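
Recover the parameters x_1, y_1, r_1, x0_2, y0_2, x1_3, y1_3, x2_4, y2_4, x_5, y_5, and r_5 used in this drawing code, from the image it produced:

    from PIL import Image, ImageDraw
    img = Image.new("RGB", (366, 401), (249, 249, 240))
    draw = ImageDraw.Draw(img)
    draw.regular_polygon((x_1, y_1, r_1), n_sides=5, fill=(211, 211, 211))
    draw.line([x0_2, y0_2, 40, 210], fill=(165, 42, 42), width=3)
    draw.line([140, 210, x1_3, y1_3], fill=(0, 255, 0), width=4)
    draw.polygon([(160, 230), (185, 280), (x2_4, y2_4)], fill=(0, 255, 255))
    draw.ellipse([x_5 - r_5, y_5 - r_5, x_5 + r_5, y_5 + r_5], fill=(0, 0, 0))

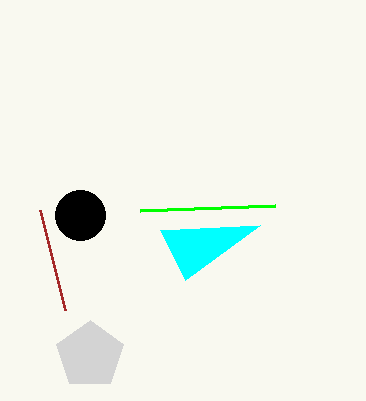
x_1 = 90, y_1 = 355, r_1 = 35, x0_2 = 65, y0_2 = 310, x1_3 = 275, y1_3 = 205, x2_4 = 260, y2_4 = 225, x_5 = 80, y_5 = 215, r_5 = 25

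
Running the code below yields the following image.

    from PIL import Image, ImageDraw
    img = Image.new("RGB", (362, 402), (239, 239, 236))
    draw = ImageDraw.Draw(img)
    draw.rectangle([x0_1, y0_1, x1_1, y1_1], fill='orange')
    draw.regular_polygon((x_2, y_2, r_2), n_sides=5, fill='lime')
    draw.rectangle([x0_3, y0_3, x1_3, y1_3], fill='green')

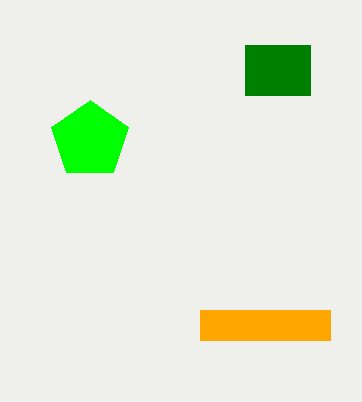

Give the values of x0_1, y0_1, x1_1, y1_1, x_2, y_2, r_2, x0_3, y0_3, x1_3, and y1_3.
x0_1 = 200; y0_1 = 310; x1_1 = 330; y1_1 = 340; x_2 = 90; y_2 = 140; r_2 = 40; x0_3 = 245; y0_3 = 45; x1_3 = 310; y1_3 = 95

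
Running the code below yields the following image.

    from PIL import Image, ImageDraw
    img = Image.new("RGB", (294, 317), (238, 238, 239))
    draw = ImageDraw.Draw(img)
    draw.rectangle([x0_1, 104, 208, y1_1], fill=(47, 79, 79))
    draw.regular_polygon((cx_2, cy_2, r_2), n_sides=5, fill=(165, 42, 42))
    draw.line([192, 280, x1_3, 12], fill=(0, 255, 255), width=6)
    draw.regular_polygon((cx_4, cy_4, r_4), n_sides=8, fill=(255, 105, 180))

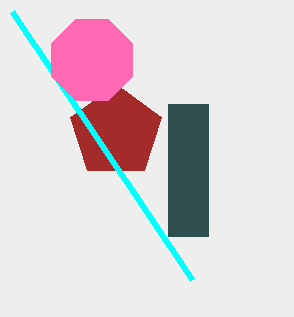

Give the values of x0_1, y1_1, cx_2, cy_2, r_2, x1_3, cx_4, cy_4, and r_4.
x0_1 = 168
y1_1 = 236
cx_2 = 116
cy_2 = 132
r_2 = 48
x1_3 = 12
cx_4 = 92
cy_4 = 60
r_4 = 44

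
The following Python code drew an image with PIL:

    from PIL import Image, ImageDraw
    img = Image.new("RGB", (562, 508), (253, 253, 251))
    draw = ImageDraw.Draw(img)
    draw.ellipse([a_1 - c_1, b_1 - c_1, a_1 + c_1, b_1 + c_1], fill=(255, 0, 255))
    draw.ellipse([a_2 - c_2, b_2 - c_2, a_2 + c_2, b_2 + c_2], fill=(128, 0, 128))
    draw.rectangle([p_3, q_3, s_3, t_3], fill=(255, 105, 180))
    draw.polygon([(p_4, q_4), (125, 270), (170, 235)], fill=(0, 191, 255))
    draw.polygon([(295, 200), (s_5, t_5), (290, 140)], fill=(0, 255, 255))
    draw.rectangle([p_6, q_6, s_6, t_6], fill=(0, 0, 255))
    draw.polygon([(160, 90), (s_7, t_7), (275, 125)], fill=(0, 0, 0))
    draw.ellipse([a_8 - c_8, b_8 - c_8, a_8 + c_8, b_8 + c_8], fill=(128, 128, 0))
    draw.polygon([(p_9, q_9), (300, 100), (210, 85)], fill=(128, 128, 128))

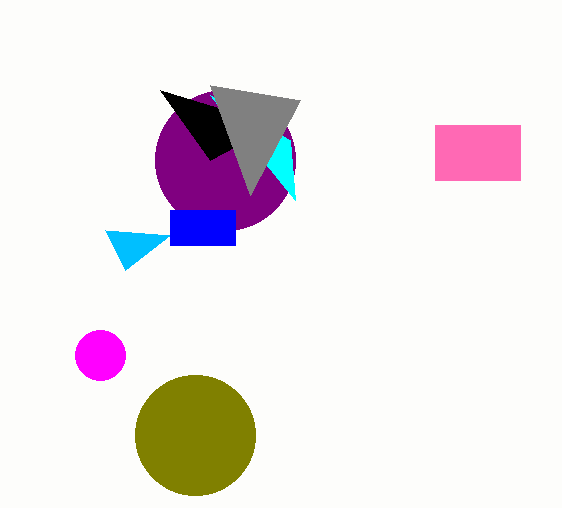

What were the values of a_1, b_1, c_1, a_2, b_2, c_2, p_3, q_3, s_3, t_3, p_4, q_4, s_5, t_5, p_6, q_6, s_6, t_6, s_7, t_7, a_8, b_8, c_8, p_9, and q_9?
a_1 = 100, b_1 = 355, c_1 = 25, a_2 = 225, b_2 = 160, c_2 = 70, p_3 = 435, q_3 = 125, s_3 = 520, t_3 = 180, p_4 = 105, q_4 = 230, s_5 = 210, t_5 = 95, p_6 = 170, q_6 = 210, s_6 = 235, t_6 = 245, s_7 = 210, t_7 = 160, a_8 = 195, b_8 = 435, c_8 = 60, p_9 = 250, q_9 = 195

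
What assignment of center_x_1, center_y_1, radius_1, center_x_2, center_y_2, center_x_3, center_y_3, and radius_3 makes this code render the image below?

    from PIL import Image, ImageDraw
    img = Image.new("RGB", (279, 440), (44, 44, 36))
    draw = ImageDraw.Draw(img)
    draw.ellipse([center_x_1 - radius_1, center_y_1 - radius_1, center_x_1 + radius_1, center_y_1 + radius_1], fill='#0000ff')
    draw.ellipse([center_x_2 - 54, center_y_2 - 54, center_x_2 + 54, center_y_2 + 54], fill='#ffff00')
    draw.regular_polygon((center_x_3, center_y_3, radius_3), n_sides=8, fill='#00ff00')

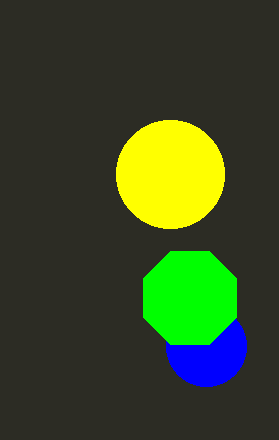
center_x_1 = 206
center_y_1 = 346
radius_1 = 40
center_x_2 = 170
center_y_2 = 174
center_x_3 = 190
center_y_3 = 298
radius_3 = 50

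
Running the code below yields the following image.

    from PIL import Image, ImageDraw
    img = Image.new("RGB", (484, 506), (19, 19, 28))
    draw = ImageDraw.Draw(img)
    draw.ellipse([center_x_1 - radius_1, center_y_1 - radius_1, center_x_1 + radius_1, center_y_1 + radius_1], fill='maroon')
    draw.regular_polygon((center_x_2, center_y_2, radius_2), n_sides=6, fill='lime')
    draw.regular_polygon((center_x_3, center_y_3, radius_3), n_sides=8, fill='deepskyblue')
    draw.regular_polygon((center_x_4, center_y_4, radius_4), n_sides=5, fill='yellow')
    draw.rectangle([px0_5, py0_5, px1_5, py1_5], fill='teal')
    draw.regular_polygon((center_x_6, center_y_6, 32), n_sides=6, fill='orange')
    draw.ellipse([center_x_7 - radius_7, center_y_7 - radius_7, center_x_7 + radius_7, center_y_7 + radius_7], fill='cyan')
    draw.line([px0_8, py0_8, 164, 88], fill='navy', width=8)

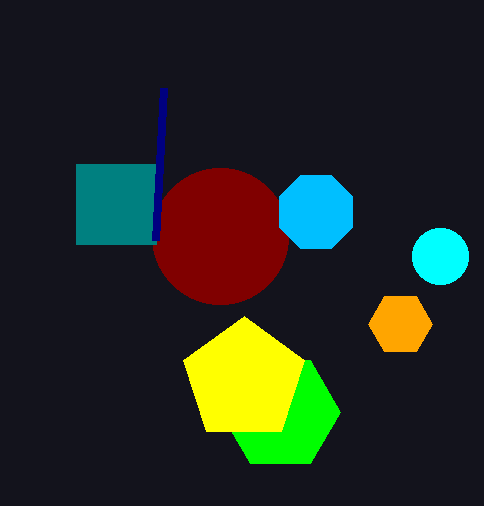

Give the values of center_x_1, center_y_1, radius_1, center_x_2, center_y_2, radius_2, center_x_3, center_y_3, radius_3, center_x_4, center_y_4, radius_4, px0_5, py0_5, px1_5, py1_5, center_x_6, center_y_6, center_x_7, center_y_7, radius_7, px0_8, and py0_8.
center_x_1 = 220
center_y_1 = 236
radius_1 = 68
center_x_2 = 280
center_y_2 = 412
radius_2 = 60
center_x_3 = 316
center_y_3 = 212
radius_3 = 40
center_x_4 = 244
center_y_4 = 380
radius_4 = 64
px0_5 = 76
py0_5 = 164
px1_5 = 156
py1_5 = 244
center_x_6 = 400
center_y_6 = 324
center_x_7 = 440
center_y_7 = 256
radius_7 = 28
px0_8 = 156
py0_8 = 240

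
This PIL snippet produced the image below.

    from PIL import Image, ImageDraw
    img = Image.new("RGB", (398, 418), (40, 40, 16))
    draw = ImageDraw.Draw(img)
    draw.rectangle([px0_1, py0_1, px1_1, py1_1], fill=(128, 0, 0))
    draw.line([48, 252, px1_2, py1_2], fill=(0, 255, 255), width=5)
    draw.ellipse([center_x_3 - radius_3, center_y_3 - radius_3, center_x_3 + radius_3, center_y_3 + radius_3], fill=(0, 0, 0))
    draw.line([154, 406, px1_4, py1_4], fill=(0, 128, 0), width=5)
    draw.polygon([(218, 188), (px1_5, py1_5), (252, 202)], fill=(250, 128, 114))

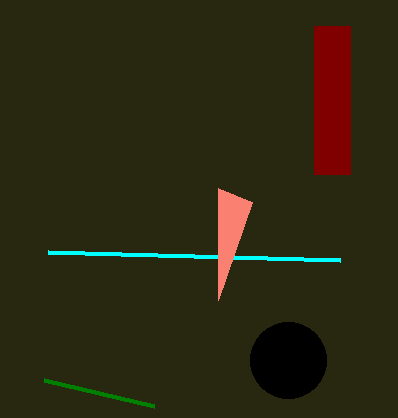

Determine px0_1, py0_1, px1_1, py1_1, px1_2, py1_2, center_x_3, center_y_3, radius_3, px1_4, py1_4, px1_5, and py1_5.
px0_1 = 314, py0_1 = 26, px1_1 = 350, py1_1 = 174, px1_2 = 340, py1_2 = 260, center_x_3 = 288, center_y_3 = 360, radius_3 = 38, px1_4 = 44, py1_4 = 380, px1_5 = 218, py1_5 = 300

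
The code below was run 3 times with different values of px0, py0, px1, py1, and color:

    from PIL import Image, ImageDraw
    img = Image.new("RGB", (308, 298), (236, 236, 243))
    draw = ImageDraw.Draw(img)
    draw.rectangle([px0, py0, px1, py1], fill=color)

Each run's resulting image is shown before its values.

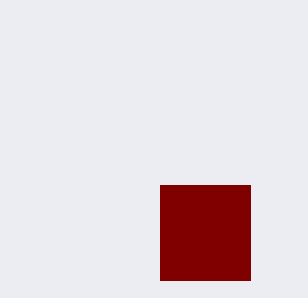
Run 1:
px0 = 160
py0 = 185
px1 = 250
py1 = 280
color = 'maroon'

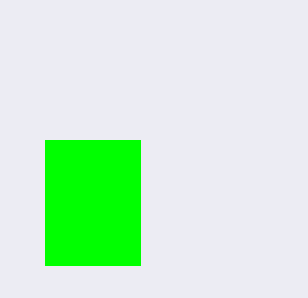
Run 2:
px0 = 45; py0 = 140; px1 = 140; py1 = 265; color = 'lime'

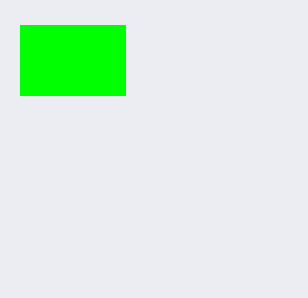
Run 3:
px0 = 20
py0 = 25
px1 = 125
py1 = 95
color = 'lime'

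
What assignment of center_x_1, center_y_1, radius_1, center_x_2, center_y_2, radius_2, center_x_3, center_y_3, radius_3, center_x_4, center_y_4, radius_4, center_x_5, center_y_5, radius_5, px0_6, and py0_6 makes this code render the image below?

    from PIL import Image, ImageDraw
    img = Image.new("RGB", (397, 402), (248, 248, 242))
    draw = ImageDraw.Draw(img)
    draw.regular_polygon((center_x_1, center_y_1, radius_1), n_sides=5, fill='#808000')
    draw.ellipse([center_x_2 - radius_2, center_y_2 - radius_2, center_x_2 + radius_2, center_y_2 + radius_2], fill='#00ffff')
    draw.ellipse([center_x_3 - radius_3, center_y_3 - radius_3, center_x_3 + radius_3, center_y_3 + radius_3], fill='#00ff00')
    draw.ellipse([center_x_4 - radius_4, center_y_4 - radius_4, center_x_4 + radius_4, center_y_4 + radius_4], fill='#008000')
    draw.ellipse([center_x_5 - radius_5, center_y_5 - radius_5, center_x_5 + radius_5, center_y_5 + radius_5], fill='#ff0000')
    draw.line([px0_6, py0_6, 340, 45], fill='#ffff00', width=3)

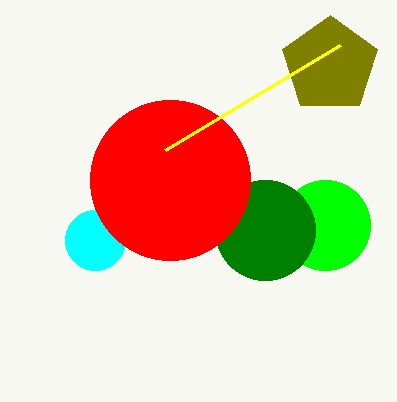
center_x_1 = 330, center_y_1 = 65, radius_1 = 50, center_x_2 = 95, center_y_2 = 240, radius_2 = 30, center_x_3 = 325, center_y_3 = 225, radius_3 = 45, center_x_4 = 265, center_y_4 = 230, radius_4 = 50, center_x_5 = 170, center_y_5 = 180, radius_5 = 80, px0_6 = 165, py0_6 = 150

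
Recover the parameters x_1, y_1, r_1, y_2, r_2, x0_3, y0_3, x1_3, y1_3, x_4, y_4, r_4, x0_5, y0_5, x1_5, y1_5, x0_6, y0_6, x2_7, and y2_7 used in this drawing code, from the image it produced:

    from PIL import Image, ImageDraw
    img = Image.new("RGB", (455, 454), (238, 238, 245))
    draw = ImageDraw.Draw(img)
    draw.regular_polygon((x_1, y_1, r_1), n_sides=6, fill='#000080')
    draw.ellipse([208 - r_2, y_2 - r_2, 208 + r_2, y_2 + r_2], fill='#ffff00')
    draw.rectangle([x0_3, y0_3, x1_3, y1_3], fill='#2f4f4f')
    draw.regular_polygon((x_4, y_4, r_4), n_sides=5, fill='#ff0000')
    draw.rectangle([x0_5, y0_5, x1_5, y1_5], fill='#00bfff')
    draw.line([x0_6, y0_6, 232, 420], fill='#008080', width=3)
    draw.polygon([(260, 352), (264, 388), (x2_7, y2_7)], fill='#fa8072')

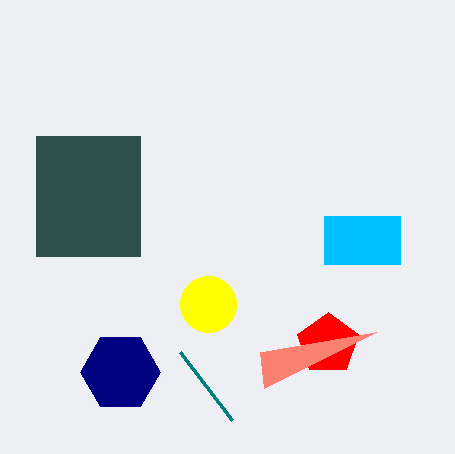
x_1 = 120, y_1 = 372, r_1 = 40, y_2 = 304, r_2 = 28, x0_3 = 36, y0_3 = 136, x1_3 = 140, y1_3 = 256, x_4 = 328, y_4 = 344, r_4 = 32, x0_5 = 324, y0_5 = 216, x1_5 = 400, y1_5 = 264, x0_6 = 180, y0_6 = 352, x2_7 = 376, y2_7 = 332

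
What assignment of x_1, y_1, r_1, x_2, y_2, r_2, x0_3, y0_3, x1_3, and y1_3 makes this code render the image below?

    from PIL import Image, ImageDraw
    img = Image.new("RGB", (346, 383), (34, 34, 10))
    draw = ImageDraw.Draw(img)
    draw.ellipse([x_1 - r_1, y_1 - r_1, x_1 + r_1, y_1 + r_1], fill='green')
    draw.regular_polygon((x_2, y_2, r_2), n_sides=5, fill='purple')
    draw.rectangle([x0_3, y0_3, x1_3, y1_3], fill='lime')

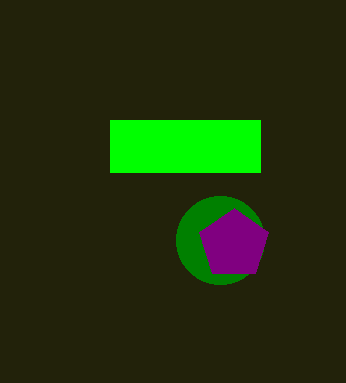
x_1 = 220, y_1 = 240, r_1 = 44, x_2 = 234, y_2 = 244, r_2 = 36, x0_3 = 110, y0_3 = 120, x1_3 = 260, y1_3 = 172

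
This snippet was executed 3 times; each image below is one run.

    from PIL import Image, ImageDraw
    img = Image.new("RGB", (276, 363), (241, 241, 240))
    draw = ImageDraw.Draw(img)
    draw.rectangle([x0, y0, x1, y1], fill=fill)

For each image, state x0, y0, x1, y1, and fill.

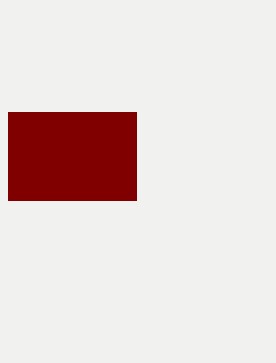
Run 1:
x0 = 8; y0 = 112; x1 = 136; y1 = 200; fill = 'maroon'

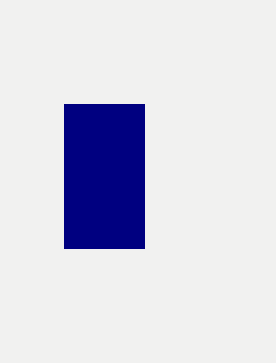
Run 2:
x0 = 64
y0 = 104
x1 = 144
y1 = 248
fill = 'navy'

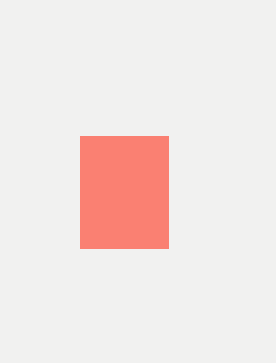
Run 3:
x0 = 80
y0 = 136
x1 = 168
y1 = 248
fill = 'salmon'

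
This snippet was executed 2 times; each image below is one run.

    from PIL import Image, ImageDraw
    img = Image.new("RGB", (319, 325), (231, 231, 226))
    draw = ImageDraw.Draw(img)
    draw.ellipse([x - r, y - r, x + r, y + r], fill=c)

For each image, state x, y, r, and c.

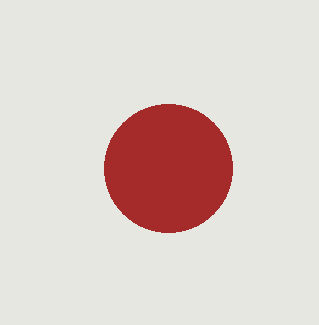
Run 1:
x = 168, y = 168, r = 64, c = 'brown'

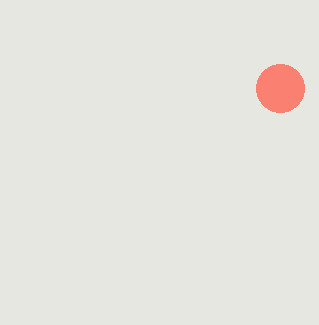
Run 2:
x = 280, y = 88, r = 24, c = 'salmon'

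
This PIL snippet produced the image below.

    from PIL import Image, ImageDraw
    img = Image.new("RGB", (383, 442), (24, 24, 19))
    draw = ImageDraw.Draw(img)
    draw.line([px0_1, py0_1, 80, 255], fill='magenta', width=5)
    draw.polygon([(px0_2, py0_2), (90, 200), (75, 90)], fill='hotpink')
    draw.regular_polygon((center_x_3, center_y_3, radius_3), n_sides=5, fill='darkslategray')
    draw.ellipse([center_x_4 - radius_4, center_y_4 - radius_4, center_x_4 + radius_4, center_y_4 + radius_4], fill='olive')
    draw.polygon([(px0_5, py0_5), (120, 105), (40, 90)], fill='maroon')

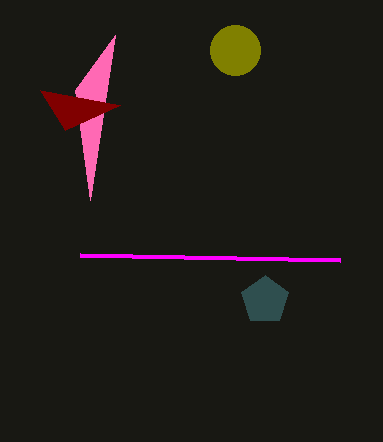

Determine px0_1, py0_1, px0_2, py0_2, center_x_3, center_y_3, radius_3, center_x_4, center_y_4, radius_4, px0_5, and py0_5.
px0_1 = 340
py0_1 = 260
px0_2 = 115
py0_2 = 35
center_x_3 = 265
center_y_3 = 300
radius_3 = 25
center_x_4 = 235
center_y_4 = 50
radius_4 = 25
px0_5 = 65
py0_5 = 130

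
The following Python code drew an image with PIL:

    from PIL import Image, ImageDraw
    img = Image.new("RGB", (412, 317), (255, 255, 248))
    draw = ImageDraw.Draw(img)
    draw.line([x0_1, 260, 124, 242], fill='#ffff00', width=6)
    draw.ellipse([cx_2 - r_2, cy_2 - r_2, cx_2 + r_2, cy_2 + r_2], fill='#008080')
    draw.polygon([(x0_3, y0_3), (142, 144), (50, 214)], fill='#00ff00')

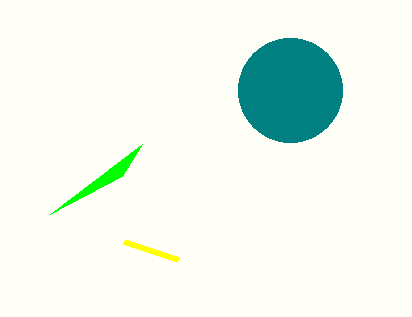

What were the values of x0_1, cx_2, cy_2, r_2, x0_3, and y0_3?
x0_1 = 178
cx_2 = 290
cy_2 = 90
r_2 = 52
x0_3 = 122
y0_3 = 176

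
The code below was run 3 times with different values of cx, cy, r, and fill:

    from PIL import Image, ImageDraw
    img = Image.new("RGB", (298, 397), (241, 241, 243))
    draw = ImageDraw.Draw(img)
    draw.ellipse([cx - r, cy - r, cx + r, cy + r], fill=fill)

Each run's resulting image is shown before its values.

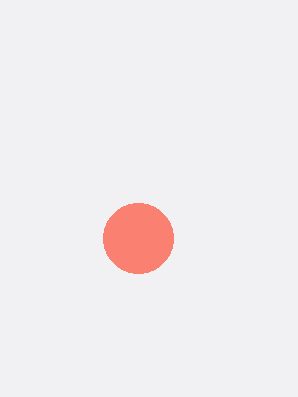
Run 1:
cx = 138
cy = 238
r = 35
fill = 'salmon'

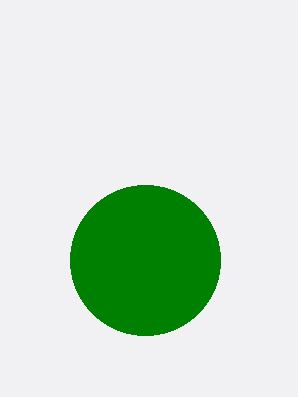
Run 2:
cx = 145, cy = 260, r = 75, fill = 'green'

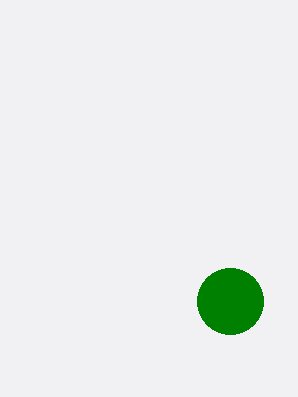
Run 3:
cx = 230; cy = 301; r = 33; fill = 'green'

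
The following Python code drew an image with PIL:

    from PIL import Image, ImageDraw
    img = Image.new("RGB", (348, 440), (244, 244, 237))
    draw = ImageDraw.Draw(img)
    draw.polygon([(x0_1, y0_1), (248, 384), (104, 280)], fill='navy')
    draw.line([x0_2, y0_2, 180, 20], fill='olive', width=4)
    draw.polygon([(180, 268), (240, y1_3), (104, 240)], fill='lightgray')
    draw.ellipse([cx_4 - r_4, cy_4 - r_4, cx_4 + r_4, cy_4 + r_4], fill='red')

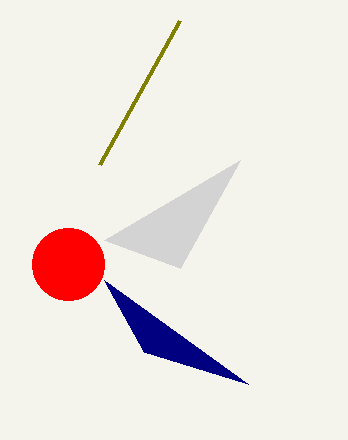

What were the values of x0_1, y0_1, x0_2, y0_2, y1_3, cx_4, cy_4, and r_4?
x0_1 = 144; y0_1 = 352; x0_2 = 100; y0_2 = 164; y1_3 = 160; cx_4 = 68; cy_4 = 264; r_4 = 36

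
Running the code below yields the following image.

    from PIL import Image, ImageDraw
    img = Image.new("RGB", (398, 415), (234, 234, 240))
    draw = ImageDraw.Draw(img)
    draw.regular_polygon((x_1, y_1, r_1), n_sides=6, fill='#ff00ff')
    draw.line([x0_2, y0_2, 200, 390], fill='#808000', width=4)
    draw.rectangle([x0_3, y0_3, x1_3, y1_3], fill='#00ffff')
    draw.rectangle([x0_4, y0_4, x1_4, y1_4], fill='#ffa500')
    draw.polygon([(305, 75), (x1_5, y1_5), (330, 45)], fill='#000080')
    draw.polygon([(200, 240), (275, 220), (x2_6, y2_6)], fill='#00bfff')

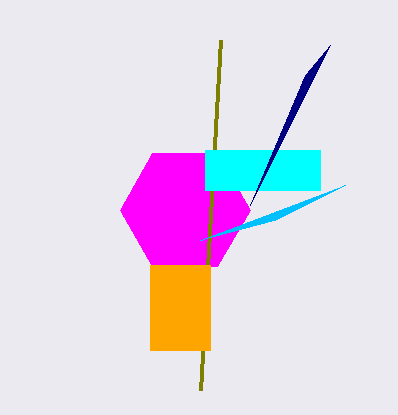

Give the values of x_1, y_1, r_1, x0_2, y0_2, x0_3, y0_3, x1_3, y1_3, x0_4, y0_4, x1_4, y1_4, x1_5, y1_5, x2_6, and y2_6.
x_1 = 185
y_1 = 210
r_1 = 65
x0_2 = 220
y0_2 = 40
x0_3 = 205
y0_3 = 150
x1_3 = 320
y1_3 = 190
x0_4 = 150
y0_4 = 265
x1_4 = 210
y1_4 = 350
x1_5 = 250
y1_5 = 205
x2_6 = 345
y2_6 = 185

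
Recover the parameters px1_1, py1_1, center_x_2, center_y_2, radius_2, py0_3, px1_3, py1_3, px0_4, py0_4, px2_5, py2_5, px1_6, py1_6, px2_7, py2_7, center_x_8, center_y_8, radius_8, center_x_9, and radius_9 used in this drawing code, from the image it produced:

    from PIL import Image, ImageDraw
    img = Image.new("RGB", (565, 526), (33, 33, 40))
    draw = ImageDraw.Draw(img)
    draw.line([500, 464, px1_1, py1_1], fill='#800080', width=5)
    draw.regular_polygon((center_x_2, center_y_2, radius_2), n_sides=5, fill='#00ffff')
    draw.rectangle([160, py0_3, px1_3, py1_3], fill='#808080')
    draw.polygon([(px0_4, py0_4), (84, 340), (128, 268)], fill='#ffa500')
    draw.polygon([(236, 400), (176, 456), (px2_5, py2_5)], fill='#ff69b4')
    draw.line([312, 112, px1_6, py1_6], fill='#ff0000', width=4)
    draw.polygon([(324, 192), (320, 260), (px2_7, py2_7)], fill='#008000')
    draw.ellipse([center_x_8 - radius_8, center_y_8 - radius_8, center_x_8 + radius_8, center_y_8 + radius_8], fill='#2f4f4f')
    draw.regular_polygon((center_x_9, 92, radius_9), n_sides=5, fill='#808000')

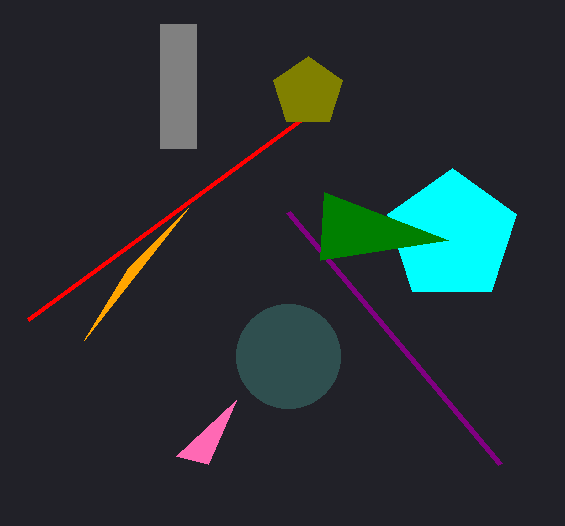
px1_1 = 288, py1_1 = 212, center_x_2 = 452, center_y_2 = 236, radius_2 = 68, py0_3 = 24, px1_3 = 196, py1_3 = 148, px0_4 = 188, py0_4 = 208, px2_5 = 208, py2_5 = 464, px1_6 = 28, py1_6 = 320, px2_7 = 448, py2_7 = 240, center_x_8 = 288, center_y_8 = 356, radius_8 = 52, center_x_9 = 308, radius_9 = 36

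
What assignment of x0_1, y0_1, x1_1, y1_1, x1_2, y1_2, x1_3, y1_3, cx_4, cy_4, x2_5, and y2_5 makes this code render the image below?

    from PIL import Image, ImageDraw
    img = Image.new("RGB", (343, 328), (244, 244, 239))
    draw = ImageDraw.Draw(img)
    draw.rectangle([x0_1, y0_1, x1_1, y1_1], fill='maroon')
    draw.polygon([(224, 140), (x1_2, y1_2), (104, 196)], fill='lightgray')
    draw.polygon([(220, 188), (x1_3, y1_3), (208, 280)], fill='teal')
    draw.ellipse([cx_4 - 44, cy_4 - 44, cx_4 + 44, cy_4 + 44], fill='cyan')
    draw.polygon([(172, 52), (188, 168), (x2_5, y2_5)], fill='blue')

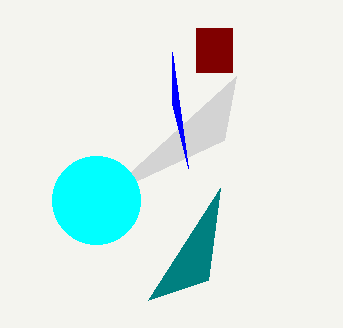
x0_1 = 196
y0_1 = 28
x1_1 = 232
y1_1 = 72
x1_2 = 236
y1_2 = 76
x1_3 = 148
y1_3 = 300
cx_4 = 96
cy_4 = 200
x2_5 = 172
y2_5 = 104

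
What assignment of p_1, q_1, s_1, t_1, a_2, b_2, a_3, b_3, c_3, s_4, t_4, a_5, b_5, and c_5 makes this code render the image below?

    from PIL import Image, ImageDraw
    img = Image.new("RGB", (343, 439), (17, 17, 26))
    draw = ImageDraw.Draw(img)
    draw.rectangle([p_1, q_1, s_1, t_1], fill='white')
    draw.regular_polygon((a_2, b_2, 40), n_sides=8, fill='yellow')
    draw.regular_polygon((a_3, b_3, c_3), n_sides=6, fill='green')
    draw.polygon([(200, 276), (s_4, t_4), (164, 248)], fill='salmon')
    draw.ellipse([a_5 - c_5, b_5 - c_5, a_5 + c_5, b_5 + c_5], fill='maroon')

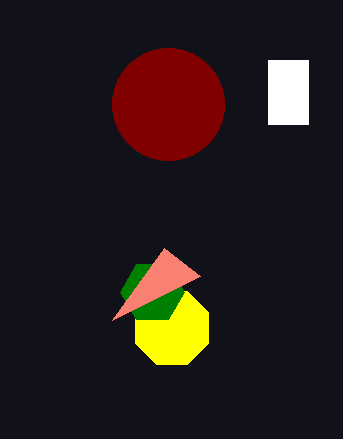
p_1 = 268, q_1 = 60, s_1 = 308, t_1 = 124, a_2 = 172, b_2 = 328, a_3 = 152, b_3 = 292, c_3 = 32, s_4 = 112, t_4 = 320, a_5 = 168, b_5 = 104, c_5 = 56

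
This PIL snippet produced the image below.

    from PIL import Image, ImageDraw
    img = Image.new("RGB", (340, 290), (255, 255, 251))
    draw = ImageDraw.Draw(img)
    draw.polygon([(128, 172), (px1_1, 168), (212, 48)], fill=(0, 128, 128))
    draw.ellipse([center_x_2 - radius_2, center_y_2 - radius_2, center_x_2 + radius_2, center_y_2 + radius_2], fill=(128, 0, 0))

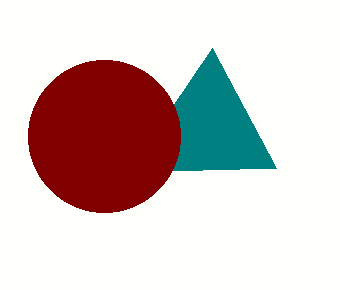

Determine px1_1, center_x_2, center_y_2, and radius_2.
px1_1 = 276
center_x_2 = 104
center_y_2 = 136
radius_2 = 76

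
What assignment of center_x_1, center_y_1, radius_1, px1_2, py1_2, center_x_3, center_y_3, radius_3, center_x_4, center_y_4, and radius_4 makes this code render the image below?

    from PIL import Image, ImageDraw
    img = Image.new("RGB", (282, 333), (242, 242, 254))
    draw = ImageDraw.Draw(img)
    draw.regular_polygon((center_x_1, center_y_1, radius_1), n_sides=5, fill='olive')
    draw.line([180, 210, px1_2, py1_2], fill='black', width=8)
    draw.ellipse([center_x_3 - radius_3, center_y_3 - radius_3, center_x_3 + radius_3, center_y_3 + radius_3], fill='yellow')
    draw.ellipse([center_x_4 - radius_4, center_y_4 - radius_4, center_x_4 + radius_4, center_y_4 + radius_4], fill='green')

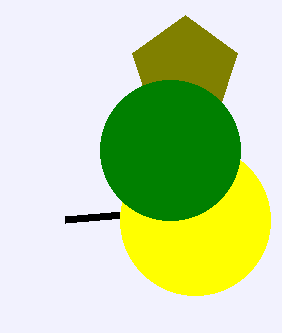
center_x_1 = 185
center_y_1 = 70
radius_1 = 55
px1_2 = 65
py1_2 = 220
center_x_3 = 195
center_y_3 = 220
radius_3 = 75
center_x_4 = 170
center_y_4 = 150
radius_4 = 70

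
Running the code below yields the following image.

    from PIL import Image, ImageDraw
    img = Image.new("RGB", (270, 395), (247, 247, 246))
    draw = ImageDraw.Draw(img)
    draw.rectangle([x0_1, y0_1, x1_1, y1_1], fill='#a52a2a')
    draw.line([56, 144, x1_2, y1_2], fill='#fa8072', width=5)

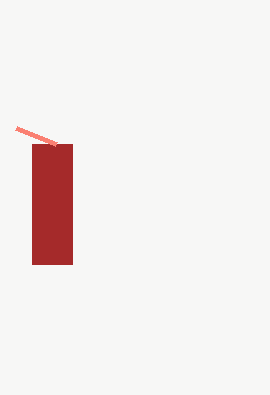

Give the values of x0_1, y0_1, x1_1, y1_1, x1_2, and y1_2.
x0_1 = 32, y0_1 = 144, x1_1 = 72, y1_1 = 264, x1_2 = 16, y1_2 = 128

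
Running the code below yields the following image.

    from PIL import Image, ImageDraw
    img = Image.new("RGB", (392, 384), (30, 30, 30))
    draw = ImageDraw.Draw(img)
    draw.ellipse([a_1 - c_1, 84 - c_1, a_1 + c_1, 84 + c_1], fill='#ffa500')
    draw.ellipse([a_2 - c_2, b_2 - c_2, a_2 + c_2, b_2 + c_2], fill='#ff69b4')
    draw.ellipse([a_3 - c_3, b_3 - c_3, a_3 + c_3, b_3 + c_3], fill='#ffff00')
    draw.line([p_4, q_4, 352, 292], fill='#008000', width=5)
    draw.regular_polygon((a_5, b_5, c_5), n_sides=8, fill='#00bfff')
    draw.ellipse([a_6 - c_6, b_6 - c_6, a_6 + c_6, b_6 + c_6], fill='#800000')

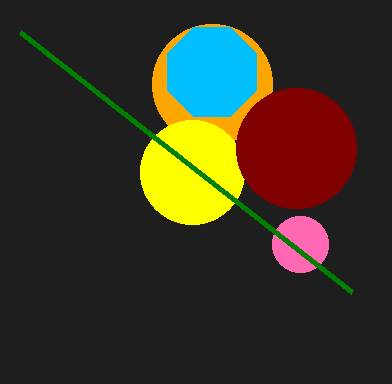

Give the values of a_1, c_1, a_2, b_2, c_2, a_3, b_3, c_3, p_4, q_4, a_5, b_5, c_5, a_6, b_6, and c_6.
a_1 = 212
c_1 = 60
a_2 = 300
b_2 = 244
c_2 = 28
a_3 = 192
b_3 = 172
c_3 = 52
p_4 = 20
q_4 = 32
a_5 = 212
b_5 = 72
c_5 = 48
a_6 = 296
b_6 = 148
c_6 = 60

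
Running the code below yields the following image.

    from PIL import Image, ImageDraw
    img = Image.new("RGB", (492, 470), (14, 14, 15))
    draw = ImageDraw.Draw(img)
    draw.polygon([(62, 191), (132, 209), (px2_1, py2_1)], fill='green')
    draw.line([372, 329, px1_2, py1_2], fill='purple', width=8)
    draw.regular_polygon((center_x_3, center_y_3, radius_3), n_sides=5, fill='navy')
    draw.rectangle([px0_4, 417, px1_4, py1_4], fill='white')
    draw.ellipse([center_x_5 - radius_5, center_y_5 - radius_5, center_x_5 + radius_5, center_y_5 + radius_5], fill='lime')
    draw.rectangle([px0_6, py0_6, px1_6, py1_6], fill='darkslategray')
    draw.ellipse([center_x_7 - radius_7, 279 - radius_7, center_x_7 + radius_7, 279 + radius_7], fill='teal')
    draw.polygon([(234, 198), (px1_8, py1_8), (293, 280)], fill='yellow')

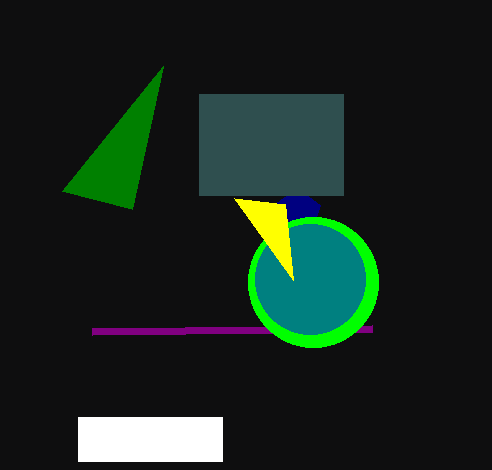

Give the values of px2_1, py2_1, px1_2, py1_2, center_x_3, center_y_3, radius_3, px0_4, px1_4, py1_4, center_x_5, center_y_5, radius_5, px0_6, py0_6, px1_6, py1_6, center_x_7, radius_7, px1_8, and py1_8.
px2_1 = 163, py2_1 = 66, px1_2 = 92, py1_2 = 332, center_x_3 = 297, center_y_3 = 213, radius_3 = 25, px0_4 = 78, px1_4 = 222, py1_4 = 461, center_x_5 = 313, center_y_5 = 282, radius_5 = 65, px0_6 = 199, py0_6 = 94, px1_6 = 343, py1_6 = 195, center_x_7 = 310, radius_7 = 55, px1_8 = 285, py1_8 = 204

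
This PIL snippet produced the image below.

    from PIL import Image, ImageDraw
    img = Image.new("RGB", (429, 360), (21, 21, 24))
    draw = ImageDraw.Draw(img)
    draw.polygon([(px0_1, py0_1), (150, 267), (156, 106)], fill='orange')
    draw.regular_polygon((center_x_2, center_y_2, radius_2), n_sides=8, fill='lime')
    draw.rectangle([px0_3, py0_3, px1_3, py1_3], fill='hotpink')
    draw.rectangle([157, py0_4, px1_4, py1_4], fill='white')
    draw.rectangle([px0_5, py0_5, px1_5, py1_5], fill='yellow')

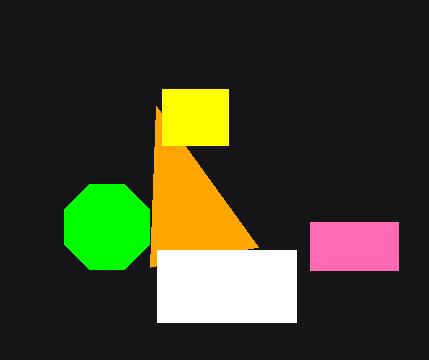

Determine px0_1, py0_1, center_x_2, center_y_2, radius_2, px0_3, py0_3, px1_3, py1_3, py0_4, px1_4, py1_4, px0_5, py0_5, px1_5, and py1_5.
px0_1 = 258; py0_1 = 247; center_x_2 = 107; center_y_2 = 227; radius_2 = 46; px0_3 = 310; py0_3 = 222; px1_3 = 398; py1_3 = 270; py0_4 = 250; px1_4 = 296; py1_4 = 322; px0_5 = 162; py0_5 = 89; px1_5 = 228; py1_5 = 145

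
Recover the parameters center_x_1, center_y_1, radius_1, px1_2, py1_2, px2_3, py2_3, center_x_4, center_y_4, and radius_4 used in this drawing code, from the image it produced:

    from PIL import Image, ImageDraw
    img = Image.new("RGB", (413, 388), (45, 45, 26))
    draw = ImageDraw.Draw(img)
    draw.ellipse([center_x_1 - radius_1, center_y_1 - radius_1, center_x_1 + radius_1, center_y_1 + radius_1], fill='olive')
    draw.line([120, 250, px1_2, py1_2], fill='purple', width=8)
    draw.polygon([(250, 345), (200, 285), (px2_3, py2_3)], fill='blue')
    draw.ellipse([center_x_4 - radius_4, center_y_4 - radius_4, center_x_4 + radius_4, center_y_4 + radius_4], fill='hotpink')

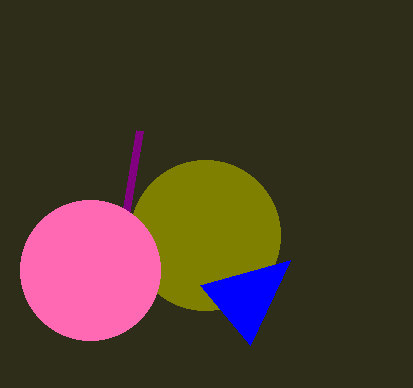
center_x_1 = 205; center_y_1 = 235; radius_1 = 75; px1_2 = 140; py1_2 = 130; px2_3 = 290; py2_3 = 260; center_x_4 = 90; center_y_4 = 270; radius_4 = 70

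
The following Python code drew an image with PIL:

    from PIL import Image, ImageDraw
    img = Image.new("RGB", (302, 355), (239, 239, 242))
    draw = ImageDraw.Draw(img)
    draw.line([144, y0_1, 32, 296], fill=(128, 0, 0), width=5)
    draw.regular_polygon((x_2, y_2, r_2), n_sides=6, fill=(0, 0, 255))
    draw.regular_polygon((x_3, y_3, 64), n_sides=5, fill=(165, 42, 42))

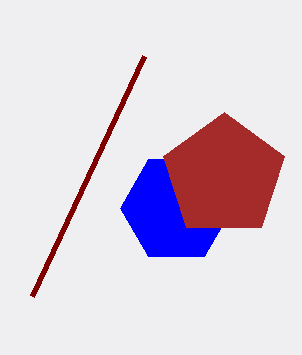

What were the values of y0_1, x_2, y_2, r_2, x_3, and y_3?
y0_1 = 56; x_2 = 176; y_2 = 208; r_2 = 56; x_3 = 224; y_3 = 176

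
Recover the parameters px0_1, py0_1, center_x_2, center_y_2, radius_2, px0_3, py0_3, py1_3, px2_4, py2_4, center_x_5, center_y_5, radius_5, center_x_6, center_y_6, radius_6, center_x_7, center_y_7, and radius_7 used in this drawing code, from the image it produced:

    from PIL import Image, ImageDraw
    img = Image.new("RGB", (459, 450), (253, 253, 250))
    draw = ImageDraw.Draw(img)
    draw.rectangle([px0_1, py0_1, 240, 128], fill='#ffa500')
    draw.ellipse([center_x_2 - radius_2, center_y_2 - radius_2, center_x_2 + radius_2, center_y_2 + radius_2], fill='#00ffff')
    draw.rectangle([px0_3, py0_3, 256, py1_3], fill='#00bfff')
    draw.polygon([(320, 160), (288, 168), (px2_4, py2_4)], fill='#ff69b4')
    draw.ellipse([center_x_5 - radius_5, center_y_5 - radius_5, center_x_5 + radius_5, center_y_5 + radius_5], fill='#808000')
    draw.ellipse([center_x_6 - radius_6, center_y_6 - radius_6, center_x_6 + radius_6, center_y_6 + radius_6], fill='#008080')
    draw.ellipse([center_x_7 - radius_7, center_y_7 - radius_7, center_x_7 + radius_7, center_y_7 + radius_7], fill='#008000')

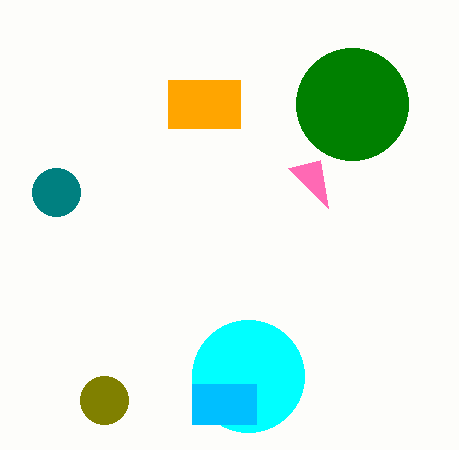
px0_1 = 168; py0_1 = 80; center_x_2 = 248; center_y_2 = 376; radius_2 = 56; px0_3 = 192; py0_3 = 384; py1_3 = 424; px2_4 = 328; py2_4 = 208; center_x_5 = 104; center_y_5 = 400; radius_5 = 24; center_x_6 = 56; center_y_6 = 192; radius_6 = 24; center_x_7 = 352; center_y_7 = 104; radius_7 = 56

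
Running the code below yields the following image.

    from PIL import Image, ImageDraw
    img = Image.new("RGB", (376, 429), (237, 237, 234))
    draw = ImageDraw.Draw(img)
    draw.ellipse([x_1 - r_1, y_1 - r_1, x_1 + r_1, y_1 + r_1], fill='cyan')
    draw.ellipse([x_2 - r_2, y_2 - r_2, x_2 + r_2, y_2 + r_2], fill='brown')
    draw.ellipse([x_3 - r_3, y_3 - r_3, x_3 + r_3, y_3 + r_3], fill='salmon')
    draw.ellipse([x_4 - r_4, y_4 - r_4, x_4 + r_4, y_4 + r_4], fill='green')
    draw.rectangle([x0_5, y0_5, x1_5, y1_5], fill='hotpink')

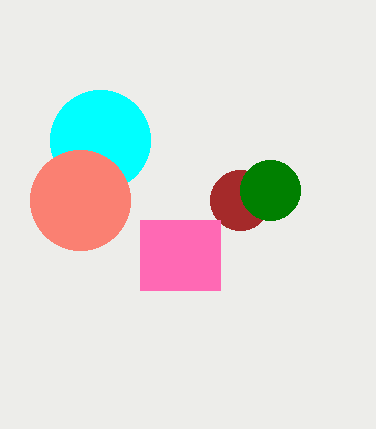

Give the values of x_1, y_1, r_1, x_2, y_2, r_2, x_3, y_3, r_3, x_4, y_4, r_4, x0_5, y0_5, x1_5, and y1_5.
x_1 = 100, y_1 = 140, r_1 = 50, x_2 = 240, y_2 = 200, r_2 = 30, x_3 = 80, y_3 = 200, r_3 = 50, x_4 = 270, y_4 = 190, r_4 = 30, x0_5 = 140, y0_5 = 220, x1_5 = 220, y1_5 = 290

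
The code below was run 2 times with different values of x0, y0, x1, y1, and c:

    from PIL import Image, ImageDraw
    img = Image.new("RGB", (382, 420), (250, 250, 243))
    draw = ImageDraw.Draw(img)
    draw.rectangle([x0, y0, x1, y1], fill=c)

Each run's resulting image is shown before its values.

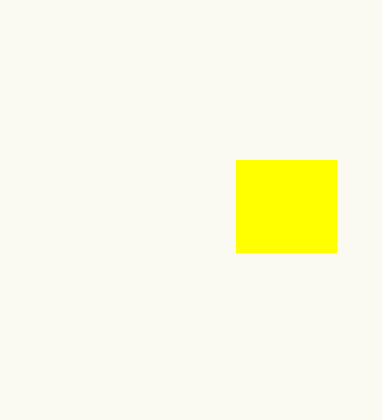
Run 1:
x0 = 236; y0 = 160; x1 = 336; y1 = 252; c = 'yellow'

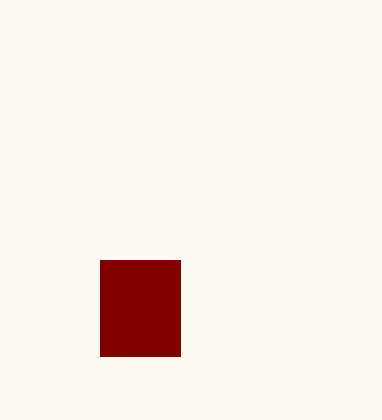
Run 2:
x0 = 100, y0 = 260, x1 = 180, y1 = 356, c = 'maroon'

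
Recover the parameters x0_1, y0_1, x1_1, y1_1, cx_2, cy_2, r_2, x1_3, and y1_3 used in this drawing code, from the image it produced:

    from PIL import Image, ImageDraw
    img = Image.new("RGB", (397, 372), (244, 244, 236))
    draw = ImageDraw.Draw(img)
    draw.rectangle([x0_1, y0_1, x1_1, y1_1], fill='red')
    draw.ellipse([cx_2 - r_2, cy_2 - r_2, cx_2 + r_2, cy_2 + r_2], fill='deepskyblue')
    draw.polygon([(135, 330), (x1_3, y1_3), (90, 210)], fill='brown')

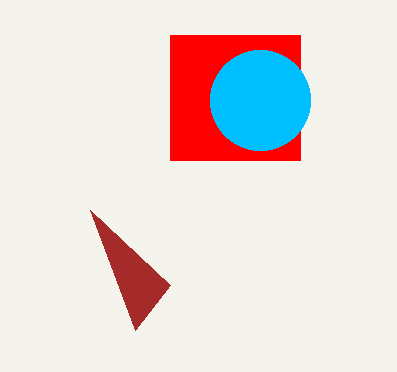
x0_1 = 170; y0_1 = 35; x1_1 = 300; y1_1 = 160; cx_2 = 260; cy_2 = 100; r_2 = 50; x1_3 = 170; y1_3 = 285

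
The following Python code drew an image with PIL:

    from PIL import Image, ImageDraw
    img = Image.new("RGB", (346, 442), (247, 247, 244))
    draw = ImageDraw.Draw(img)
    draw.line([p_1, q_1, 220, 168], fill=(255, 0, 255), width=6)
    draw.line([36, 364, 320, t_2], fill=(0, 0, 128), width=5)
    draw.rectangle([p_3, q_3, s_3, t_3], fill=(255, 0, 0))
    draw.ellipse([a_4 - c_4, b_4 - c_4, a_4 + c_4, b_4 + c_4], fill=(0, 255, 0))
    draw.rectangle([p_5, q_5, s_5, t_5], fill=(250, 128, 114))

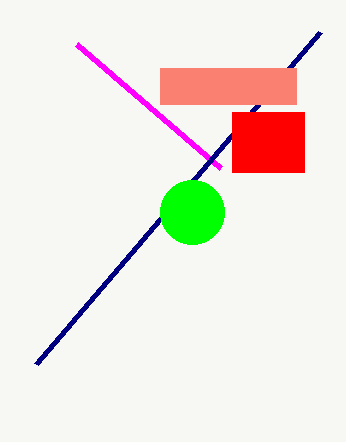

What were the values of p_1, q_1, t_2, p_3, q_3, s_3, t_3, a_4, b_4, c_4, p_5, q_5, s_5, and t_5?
p_1 = 76
q_1 = 44
t_2 = 32
p_3 = 232
q_3 = 112
s_3 = 304
t_3 = 172
a_4 = 192
b_4 = 212
c_4 = 32
p_5 = 160
q_5 = 68
s_5 = 296
t_5 = 104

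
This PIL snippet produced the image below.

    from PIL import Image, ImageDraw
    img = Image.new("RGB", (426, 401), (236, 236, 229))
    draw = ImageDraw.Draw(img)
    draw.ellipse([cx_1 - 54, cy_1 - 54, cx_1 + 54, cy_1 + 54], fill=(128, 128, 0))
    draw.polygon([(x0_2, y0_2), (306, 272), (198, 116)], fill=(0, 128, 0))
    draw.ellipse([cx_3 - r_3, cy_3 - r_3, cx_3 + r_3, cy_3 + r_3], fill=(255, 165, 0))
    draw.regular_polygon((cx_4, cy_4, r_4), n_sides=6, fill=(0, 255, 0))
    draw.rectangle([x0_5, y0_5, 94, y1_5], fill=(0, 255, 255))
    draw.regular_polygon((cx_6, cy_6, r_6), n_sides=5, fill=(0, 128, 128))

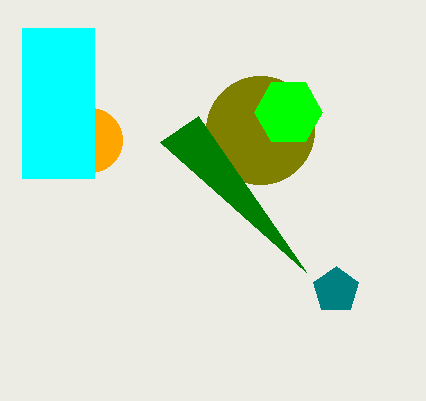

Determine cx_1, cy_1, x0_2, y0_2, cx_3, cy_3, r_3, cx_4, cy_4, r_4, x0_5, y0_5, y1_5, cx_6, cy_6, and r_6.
cx_1 = 260; cy_1 = 130; x0_2 = 160; y0_2 = 142; cx_3 = 90; cy_3 = 140; r_3 = 32; cx_4 = 288; cy_4 = 112; r_4 = 34; x0_5 = 22; y0_5 = 28; y1_5 = 178; cx_6 = 336; cy_6 = 290; r_6 = 24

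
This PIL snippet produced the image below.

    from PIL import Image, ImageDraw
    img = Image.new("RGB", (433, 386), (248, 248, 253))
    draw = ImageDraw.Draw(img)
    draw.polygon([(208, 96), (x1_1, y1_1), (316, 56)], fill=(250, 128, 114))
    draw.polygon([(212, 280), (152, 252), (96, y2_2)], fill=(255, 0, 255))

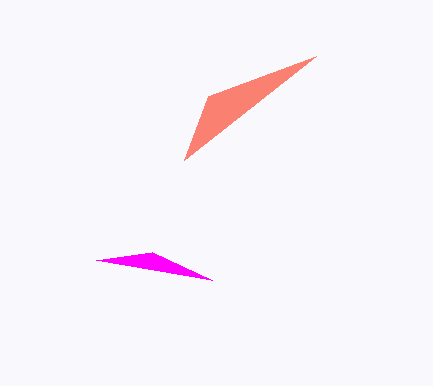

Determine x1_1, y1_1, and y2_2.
x1_1 = 184; y1_1 = 160; y2_2 = 260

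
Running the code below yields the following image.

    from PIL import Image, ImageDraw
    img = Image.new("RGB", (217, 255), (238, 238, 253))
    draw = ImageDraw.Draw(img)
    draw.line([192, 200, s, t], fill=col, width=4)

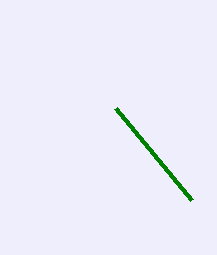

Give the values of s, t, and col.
s = 116, t = 108, col = 'green'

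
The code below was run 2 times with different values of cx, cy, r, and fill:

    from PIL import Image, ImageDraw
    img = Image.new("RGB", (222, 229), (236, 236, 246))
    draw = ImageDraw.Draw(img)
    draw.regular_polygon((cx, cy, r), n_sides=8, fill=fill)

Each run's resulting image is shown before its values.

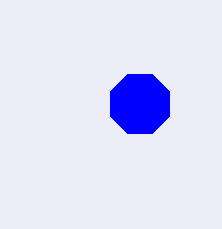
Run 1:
cx = 140; cy = 104; r = 32; fill = 'blue'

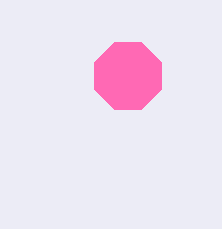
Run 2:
cx = 128, cy = 76, r = 36, fill = 'hotpink'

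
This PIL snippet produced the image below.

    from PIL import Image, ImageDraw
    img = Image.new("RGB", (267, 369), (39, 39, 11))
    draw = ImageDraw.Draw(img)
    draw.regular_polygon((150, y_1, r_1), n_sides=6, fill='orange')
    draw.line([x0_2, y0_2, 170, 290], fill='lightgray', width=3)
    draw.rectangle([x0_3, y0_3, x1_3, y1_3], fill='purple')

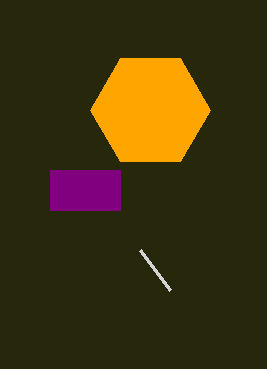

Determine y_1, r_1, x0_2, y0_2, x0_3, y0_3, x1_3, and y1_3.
y_1 = 110; r_1 = 60; x0_2 = 140; y0_2 = 250; x0_3 = 50; y0_3 = 170; x1_3 = 120; y1_3 = 210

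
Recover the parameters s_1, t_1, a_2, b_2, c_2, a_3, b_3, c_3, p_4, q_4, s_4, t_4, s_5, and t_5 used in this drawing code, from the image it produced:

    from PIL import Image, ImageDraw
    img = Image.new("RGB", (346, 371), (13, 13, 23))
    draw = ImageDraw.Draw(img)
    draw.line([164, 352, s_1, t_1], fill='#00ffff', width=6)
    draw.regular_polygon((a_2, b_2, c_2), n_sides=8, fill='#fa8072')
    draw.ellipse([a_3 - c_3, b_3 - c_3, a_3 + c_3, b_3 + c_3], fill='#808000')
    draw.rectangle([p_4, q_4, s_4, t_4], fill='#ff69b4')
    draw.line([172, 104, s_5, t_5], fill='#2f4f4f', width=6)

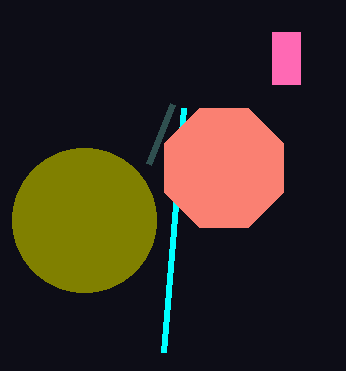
s_1 = 184; t_1 = 108; a_2 = 224; b_2 = 168; c_2 = 64; a_3 = 84; b_3 = 220; c_3 = 72; p_4 = 272; q_4 = 32; s_4 = 300; t_4 = 84; s_5 = 148; t_5 = 164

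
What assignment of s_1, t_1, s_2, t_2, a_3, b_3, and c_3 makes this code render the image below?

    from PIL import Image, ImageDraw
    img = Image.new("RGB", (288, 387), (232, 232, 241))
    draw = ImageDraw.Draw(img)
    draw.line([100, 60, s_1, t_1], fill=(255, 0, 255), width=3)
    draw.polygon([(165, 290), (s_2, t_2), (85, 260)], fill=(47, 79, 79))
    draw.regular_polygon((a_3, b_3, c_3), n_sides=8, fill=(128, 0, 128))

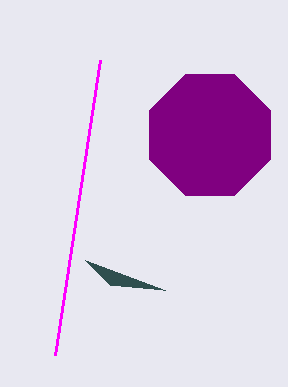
s_1 = 55
t_1 = 355
s_2 = 110
t_2 = 285
a_3 = 210
b_3 = 135
c_3 = 65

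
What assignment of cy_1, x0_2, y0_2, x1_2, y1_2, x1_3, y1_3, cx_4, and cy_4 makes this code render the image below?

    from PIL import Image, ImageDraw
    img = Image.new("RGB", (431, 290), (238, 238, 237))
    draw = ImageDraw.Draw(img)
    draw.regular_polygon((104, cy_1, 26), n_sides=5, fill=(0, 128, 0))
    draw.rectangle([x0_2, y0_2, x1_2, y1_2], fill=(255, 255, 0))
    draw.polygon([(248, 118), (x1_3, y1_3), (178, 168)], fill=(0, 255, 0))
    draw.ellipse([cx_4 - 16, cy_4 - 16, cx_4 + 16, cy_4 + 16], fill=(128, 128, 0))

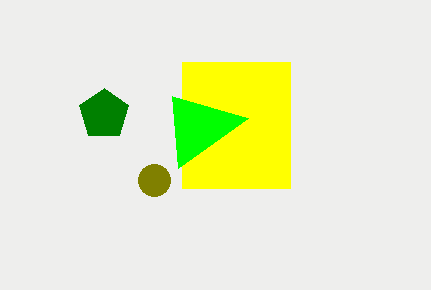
cy_1 = 114
x0_2 = 182
y0_2 = 62
x1_2 = 290
y1_2 = 188
x1_3 = 172
y1_3 = 96
cx_4 = 154
cy_4 = 180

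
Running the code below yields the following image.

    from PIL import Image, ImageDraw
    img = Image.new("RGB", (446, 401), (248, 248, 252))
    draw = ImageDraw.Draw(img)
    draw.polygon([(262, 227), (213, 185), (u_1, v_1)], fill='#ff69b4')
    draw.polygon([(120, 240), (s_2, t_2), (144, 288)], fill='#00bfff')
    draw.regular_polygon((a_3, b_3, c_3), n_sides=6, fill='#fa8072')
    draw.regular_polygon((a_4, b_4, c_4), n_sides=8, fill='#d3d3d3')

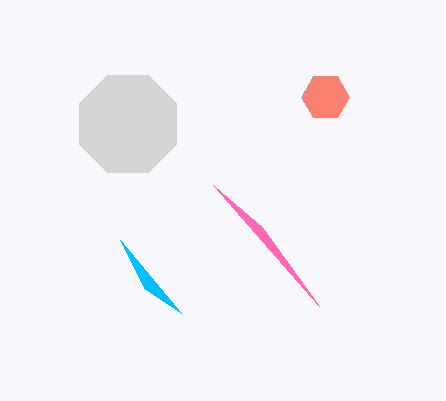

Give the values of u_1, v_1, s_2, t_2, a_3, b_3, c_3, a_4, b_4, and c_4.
u_1 = 319, v_1 = 306, s_2 = 181, t_2 = 313, a_3 = 325, b_3 = 97, c_3 = 24, a_4 = 128, b_4 = 124, c_4 = 53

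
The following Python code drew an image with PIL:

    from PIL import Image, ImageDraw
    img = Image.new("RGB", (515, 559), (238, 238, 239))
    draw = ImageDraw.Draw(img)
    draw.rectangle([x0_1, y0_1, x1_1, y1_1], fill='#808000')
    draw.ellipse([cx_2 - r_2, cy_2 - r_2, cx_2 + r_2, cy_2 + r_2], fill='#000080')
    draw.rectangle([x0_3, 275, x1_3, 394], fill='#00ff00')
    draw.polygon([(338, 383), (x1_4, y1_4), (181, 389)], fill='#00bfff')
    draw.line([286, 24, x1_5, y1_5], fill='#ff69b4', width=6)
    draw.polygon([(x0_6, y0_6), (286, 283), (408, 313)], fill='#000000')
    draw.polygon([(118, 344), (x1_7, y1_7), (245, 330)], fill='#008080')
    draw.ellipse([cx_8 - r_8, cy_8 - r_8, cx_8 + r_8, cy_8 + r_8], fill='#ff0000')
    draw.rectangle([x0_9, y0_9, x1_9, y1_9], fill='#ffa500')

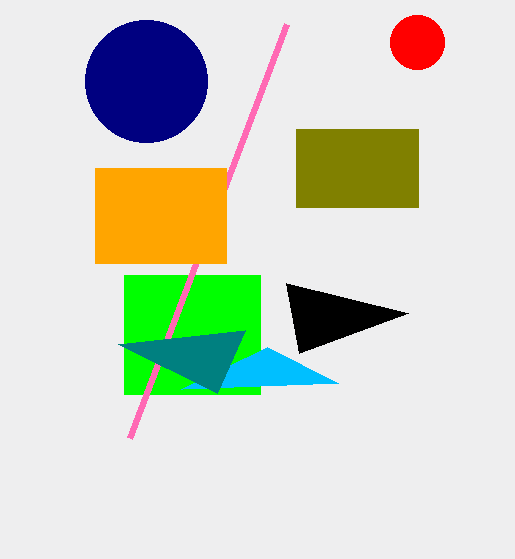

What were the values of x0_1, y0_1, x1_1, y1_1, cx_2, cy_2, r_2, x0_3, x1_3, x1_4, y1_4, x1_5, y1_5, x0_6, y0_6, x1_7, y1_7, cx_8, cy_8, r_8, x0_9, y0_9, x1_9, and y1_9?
x0_1 = 296; y0_1 = 129; x1_1 = 418; y1_1 = 207; cx_2 = 146; cy_2 = 81; r_2 = 61; x0_3 = 124; x1_3 = 260; x1_4 = 267; y1_4 = 347; x1_5 = 129; y1_5 = 438; x0_6 = 299; y0_6 = 353; x1_7 = 217; y1_7 = 393; cx_8 = 417; cy_8 = 42; r_8 = 27; x0_9 = 95; y0_9 = 168; x1_9 = 226; y1_9 = 263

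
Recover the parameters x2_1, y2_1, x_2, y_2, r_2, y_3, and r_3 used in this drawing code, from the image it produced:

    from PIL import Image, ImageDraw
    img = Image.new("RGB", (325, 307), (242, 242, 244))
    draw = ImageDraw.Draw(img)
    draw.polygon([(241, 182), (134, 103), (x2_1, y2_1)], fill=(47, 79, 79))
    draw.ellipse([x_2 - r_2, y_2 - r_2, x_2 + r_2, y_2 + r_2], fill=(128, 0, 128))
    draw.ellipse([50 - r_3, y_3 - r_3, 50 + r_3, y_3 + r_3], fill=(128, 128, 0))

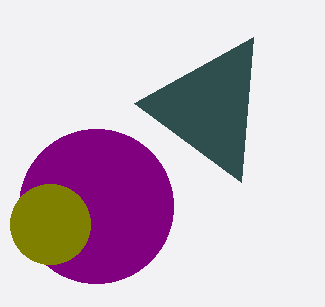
x2_1 = 253
y2_1 = 37
x_2 = 96
y_2 = 206
r_2 = 77
y_3 = 224
r_3 = 40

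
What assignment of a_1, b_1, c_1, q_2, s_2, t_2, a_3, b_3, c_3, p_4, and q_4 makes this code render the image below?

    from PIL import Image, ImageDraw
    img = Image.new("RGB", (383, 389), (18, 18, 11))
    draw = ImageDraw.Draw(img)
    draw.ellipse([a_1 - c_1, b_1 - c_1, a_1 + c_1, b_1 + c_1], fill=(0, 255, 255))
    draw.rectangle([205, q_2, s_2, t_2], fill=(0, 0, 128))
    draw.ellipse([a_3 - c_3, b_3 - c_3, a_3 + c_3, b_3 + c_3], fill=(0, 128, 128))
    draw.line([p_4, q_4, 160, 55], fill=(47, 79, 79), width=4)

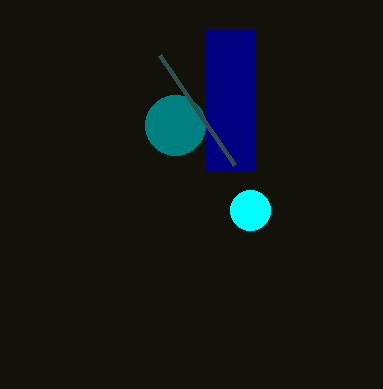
a_1 = 250; b_1 = 210; c_1 = 20; q_2 = 30; s_2 = 255; t_2 = 170; a_3 = 175; b_3 = 125; c_3 = 30; p_4 = 235; q_4 = 165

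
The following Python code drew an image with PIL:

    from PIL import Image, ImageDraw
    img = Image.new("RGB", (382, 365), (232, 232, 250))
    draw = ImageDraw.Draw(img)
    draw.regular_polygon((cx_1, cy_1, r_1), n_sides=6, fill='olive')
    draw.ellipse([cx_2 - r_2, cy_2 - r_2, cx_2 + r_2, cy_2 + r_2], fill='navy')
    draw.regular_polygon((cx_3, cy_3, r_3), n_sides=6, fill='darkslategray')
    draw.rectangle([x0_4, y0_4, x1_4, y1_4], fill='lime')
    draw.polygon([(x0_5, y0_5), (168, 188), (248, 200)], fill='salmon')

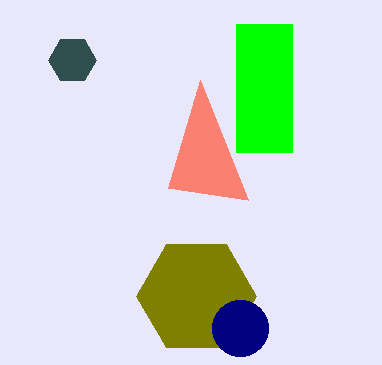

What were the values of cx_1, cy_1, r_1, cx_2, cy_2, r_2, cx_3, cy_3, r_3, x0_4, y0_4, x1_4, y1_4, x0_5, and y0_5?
cx_1 = 196
cy_1 = 296
r_1 = 60
cx_2 = 240
cy_2 = 328
r_2 = 28
cx_3 = 72
cy_3 = 60
r_3 = 24
x0_4 = 236
y0_4 = 24
x1_4 = 292
y1_4 = 152
x0_5 = 200
y0_5 = 80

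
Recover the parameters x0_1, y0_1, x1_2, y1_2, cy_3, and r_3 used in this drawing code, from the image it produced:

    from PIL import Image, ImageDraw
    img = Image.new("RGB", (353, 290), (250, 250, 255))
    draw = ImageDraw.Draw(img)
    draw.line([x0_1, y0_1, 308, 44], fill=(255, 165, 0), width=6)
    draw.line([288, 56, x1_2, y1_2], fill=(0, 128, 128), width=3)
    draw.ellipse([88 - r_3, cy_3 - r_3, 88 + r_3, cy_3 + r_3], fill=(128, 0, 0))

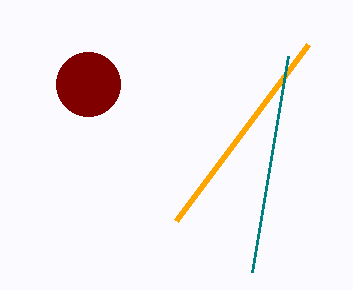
x0_1 = 176
y0_1 = 220
x1_2 = 252
y1_2 = 272
cy_3 = 84
r_3 = 32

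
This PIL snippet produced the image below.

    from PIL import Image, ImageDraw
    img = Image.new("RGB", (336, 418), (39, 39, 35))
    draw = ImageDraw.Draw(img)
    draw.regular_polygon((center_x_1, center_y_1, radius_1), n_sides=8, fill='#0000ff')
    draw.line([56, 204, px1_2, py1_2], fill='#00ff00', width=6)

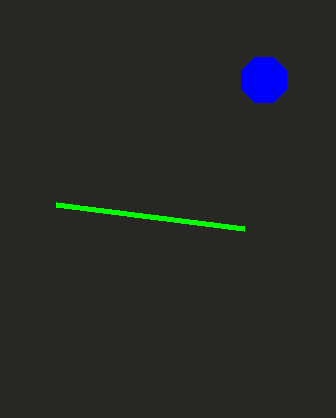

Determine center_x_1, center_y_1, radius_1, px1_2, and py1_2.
center_x_1 = 264; center_y_1 = 80; radius_1 = 24; px1_2 = 244; py1_2 = 228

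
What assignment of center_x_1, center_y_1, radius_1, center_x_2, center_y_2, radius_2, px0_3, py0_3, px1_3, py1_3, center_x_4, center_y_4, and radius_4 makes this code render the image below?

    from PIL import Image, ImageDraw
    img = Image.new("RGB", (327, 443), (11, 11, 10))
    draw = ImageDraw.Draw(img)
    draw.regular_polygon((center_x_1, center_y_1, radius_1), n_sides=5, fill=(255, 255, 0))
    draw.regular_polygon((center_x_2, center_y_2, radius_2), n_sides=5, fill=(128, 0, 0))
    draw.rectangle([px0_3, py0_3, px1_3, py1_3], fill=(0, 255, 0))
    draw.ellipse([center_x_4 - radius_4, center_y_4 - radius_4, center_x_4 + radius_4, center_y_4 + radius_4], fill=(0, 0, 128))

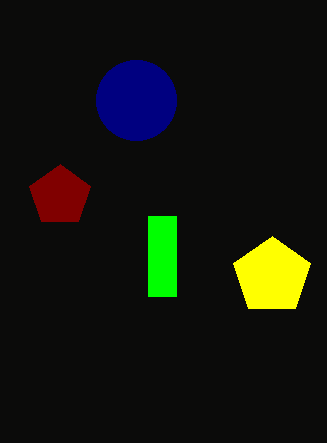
center_x_1 = 272, center_y_1 = 276, radius_1 = 40, center_x_2 = 60, center_y_2 = 196, radius_2 = 32, px0_3 = 148, py0_3 = 216, px1_3 = 176, py1_3 = 296, center_x_4 = 136, center_y_4 = 100, radius_4 = 40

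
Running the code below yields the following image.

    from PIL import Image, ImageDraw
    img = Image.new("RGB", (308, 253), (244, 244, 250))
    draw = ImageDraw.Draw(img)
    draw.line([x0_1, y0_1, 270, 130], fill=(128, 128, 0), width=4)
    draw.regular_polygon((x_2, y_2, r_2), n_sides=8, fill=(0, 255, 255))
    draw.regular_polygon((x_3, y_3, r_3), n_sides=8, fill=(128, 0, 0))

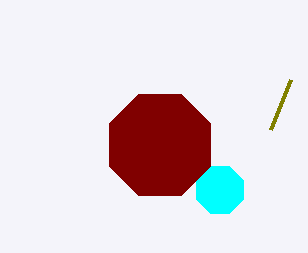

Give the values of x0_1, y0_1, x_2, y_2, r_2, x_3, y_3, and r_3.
x0_1 = 290, y0_1 = 80, x_2 = 220, y_2 = 190, r_2 = 25, x_3 = 160, y_3 = 145, r_3 = 55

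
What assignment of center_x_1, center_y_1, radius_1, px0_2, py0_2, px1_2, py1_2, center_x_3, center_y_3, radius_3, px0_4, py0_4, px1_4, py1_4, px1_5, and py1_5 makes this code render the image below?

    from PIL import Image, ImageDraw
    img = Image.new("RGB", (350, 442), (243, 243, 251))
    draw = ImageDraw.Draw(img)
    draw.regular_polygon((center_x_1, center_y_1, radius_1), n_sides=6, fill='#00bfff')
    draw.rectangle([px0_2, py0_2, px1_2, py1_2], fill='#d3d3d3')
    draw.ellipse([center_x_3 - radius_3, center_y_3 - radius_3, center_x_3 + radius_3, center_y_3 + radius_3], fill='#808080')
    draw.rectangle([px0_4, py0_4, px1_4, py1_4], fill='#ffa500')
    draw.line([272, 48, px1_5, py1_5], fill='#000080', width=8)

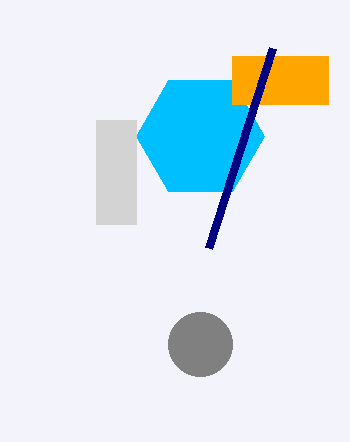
center_x_1 = 200
center_y_1 = 136
radius_1 = 64
px0_2 = 96
py0_2 = 120
px1_2 = 136
py1_2 = 224
center_x_3 = 200
center_y_3 = 344
radius_3 = 32
px0_4 = 232
py0_4 = 56
px1_4 = 328
py1_4 = 104
px1_5 = 208
py1_5 = 248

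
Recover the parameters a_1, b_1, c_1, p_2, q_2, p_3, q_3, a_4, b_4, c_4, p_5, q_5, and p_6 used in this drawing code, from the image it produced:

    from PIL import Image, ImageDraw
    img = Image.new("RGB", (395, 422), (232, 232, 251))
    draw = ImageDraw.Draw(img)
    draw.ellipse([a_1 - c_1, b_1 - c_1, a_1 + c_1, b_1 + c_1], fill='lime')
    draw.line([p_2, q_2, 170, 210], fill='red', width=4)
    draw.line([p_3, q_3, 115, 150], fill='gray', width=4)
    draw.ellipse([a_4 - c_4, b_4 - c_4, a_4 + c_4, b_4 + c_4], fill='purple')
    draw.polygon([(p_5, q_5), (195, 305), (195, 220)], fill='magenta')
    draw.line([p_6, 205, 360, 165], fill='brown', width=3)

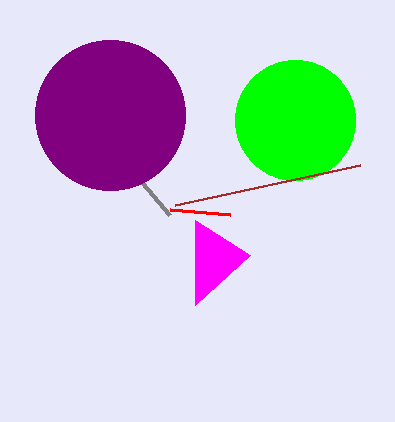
a_1 = 295, b_1 = 120, c_1 = 60, p_2 = 230, q_2 = 215, p_3 = 170, q_3 = 215, a_4 = 110, b_4 = 115, c_4 = 75, p_5 = 250, q_5 = 255, p_6 = 175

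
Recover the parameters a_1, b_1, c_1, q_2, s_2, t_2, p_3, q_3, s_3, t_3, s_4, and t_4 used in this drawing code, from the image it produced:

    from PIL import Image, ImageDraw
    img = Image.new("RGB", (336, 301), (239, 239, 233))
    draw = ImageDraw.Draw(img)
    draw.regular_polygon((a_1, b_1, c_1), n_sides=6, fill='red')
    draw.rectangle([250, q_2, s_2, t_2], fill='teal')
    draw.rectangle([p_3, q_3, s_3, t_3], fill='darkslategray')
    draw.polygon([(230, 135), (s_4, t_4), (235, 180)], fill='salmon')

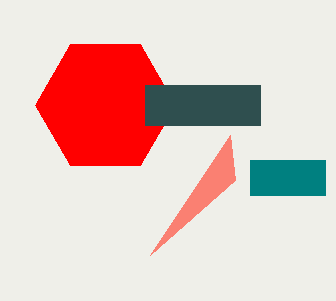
a_1 = 105
b_1 = 105
c_1 = 70
q_2 = 160
s_2 = 325
t_2 = 195
p_3 = 145
q_3 = 85
s_3 = 260
t_3 = 125
s_4 = 150
t_4 = 255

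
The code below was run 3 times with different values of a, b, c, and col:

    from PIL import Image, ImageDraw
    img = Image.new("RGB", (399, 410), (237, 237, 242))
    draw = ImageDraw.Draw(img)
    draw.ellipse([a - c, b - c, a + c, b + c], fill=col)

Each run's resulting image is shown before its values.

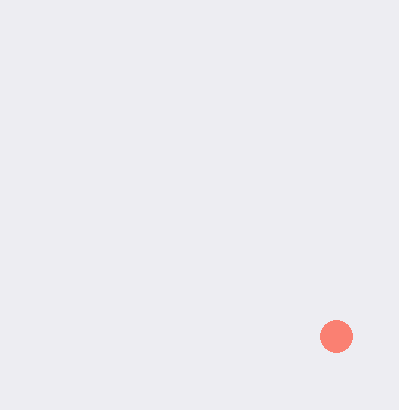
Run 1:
a = 336, b = 336, c = 16, col = 'salmon'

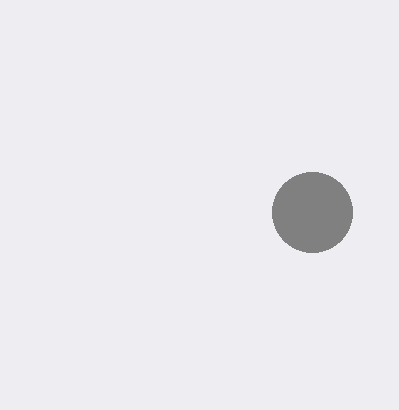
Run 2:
a = 312; b = 212; c = 40; col = 'gray'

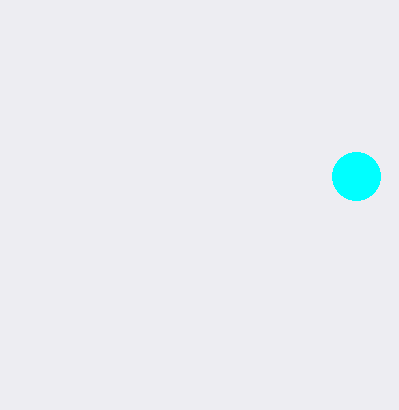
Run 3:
a = 356
b = 176
c = 24
col = 'cyan'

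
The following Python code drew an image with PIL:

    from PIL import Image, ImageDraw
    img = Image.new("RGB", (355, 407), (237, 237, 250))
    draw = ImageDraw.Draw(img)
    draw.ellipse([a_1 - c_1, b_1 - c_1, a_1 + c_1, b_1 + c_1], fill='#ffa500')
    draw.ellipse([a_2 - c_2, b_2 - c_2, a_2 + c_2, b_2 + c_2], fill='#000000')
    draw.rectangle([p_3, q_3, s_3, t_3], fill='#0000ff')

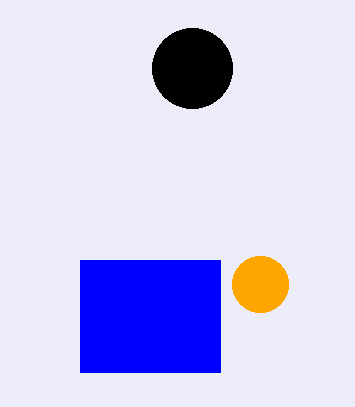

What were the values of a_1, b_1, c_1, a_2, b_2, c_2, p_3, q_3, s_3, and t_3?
a_1 = 260
b_1 = 284
c_1 = 28
a_2 = 192
b_2 = 68
c_2 = 40
p_3 = 80
q_3 = 260
s_3 = 220
t_3 = 372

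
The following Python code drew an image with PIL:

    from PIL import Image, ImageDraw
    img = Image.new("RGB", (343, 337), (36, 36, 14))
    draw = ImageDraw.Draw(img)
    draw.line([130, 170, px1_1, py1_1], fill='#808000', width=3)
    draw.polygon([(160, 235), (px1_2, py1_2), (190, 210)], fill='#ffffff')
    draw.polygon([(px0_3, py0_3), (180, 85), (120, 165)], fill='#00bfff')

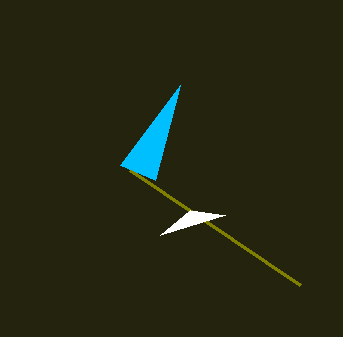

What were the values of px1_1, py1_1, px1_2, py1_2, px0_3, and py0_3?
px1_1 = 300, py1_1 = 285, px1_2 = 225, py1_2 = 215, px0_3 = 155, py0_3 = 180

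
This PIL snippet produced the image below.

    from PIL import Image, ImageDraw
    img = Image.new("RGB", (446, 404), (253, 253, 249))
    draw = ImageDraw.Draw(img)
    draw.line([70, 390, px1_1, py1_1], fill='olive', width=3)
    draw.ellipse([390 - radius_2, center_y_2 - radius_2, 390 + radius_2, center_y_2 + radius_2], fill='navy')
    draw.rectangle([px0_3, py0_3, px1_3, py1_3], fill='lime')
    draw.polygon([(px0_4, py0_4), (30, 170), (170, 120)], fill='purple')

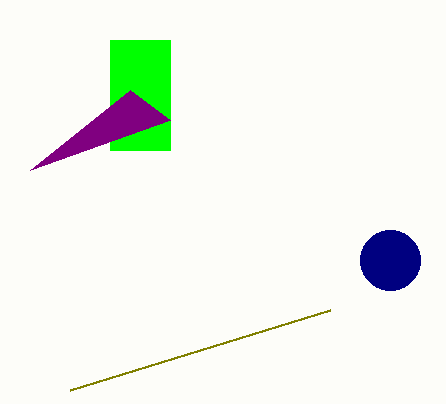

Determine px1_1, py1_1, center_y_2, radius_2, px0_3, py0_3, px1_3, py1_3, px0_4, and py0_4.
px1_1 = 330, py1_1 = 310, center_y_2 = 260, radius_2 = 30, px0_3 = 110, py0_3 = 40, px1_3 = 170, py1_3 = 150, px0_4 = 130, py0_4 = 90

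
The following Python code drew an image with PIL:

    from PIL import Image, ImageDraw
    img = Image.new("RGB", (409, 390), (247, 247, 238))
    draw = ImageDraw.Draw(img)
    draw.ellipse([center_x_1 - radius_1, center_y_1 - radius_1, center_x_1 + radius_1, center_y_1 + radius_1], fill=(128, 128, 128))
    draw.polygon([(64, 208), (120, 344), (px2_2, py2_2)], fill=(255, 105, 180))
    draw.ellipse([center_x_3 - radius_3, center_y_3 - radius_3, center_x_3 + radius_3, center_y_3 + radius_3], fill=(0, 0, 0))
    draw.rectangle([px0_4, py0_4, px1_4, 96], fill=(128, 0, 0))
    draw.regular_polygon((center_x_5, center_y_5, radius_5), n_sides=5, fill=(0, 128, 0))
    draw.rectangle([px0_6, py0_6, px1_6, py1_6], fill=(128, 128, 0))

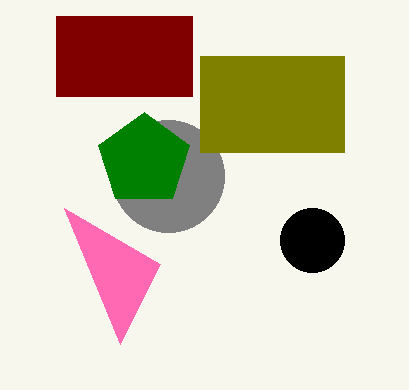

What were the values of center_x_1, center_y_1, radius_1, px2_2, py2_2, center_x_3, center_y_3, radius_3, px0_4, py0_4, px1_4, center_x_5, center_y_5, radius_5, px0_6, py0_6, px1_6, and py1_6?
center_x_1 = 168; center_y_1 = 176; radius_1 = 56; px2_2 = 160; py2_2 = 264; center_x_3 = 312; center_y_3 = 240; radius_3 = 32; px0_4 = 56; py0_4 = 16; px1_4 = 192; center_x_5 = 144; center_y_5 = 160; radius_5 = 48; px0_6 = 200; py0_6 = 56; px1_6 = 344; py1_6 = 152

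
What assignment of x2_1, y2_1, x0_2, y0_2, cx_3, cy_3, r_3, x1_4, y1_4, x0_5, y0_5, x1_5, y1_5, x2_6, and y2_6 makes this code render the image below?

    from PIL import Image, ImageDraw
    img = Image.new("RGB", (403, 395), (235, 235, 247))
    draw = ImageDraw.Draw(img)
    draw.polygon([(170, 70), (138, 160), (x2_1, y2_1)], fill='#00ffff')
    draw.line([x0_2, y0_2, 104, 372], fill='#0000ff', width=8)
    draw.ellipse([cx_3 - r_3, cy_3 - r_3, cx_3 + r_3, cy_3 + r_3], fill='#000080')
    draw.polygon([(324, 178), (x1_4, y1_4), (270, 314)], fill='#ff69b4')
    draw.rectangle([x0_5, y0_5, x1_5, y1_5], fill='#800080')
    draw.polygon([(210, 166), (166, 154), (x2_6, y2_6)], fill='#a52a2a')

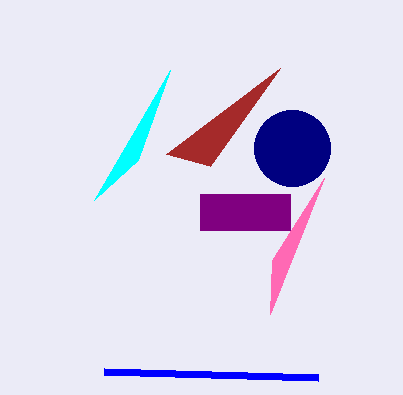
x2_1 = 94
y2_1 = 200
x0_2 = 318
y0_2 = 378
cx_3 = 292
cy_3 = 148
r_3 = 38
x1_4 = 272
y1_4 = 260
x0_5 = 200
y0_5 = 194
x1_5 = 290
y1_5 = 230
x2_6 = 280
y2_6 = 68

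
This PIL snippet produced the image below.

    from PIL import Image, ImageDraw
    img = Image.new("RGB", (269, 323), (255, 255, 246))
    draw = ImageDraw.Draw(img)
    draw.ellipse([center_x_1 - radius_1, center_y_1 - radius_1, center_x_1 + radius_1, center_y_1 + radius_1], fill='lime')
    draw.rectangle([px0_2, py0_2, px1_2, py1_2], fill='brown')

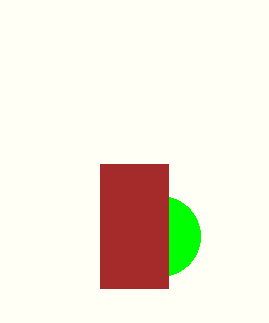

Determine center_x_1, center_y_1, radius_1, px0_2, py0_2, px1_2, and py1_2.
center_x_1 = 160; center_y_1 = 236; radius_1 = 40; px0_2 = 100; py0_2 = 164; px1_2 = 168; py1_2 = 288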